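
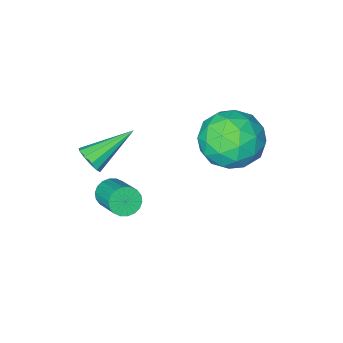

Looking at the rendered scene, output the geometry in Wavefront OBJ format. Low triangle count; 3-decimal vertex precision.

v -1.147 2.016 1.403
v -0.309 2.783 0.962
v 0.109 1.457 2.818
v 0.947 2.224 2.377
v -0.056 2.661 2.915
v -0.833 3.007 2.04
v 0.633 1.233 1.74
v -0.144 1.579 0.865
v 0.792 2.3 1.17
v 0.366 3.182 1.896
v -0.566 1.058 1.884
v -0.992 1.94 2.61
v -0.838 2.449 1.058
v 0.638 1.791 2.722
v 0.048 2.048 3.038
v 0.541 2.499 2.779
v -1.146 2.58 1.692
v -0.653 3.031 1.433
v -0.505 2.959 2.581
v 0.453 1.209 2.347
v 0.946 1.66 2.088
v -0.741 1.741 1.001
v -0.248 2.192 0.742
v 0.305 1.281 1.199
v 0.302 2.616 0.921
v 1.04 2.287 1.753
v 0.855 1.704 1.379
v 0.398 1.908 0.864
v 0.051 3.134 1.348
v 0.79 2.806 2.18
v 0.2 3.063 2.496
v -0.257 3.266 1.982
v 0.698 2.85 1.471
v -0.99 1.434 1.6
v -0.251 1.106 2.432
v 0.057 0.974 1.798
v -0.4 1.177 1.284
v -1.24 1.953 2.027
v -0.502 1.624 2.859
v -0.598 2.332 2.916
v -1.055 2.536 2.401
v -0.898 1.39 2.309
v 3.171 -0.263 -1.636
v 3.68 -0.146 -1.912
v 3.817 1.12 -1.119
v 3.309 1.003 -0.844
v 3.501 -0.03 -2.066
v 3.639 1.236 -1.273
v 3.258 0.04 -2.135
v 3.395 1.306 -1.342
v 2.997 0.05 -2.105
v 3.135 1.316 -1.313
v 2.771 -0.002 -1.983
v 2.908 1.263 -1.19
v 2.624 -0.106 -1.792
v 2.761 1.16 -0.999
v 2.585 -0.241 -1.57
v 2.723 1.025 -0.777
v 2.663 -0.38 -1.361
v 2.8 0.886 -0.568
v 2.841 -0.496 -1.207
v 2.979 0.77 -0.414
v 3.085 -0.566 -1.138
v 3.222 0.7 -0.345
v 3.345 -0.576 -1.167
v 3.483 0.69 -0.375
v 3.572 -0.523 -1.29
v 3.709 0.742 -0.497
v 3.719 -0.42 -1.481
v 3.856 0.846 -0.688
v 3.757 -0.285 -1.703
v 3.895 0.981 -0.91
v 4.04 -0.091 0.887
v 4.32 0.068 1.369
v 2.42 0.011 1.793
v 4.237 0.365 1.187
v 4.079 0.488 0.89
v 3.906 0.39 0.592
v 3.784 0.108 0.406
v 3.761 -0.249 0.404
v 3.844 -0.546 0.586
v 4.002 -0.67 0.883
v 4.175 -0.572 1.182
v 4.297 -0.29 1.367
f 1 38 17
f 38 12 41
f 17 41 6
f 38 41 17
f 1 17 13
f 17 6 18
f 13 18 2
f 17 18 13
f 1 13 22
f 13 2 23
f 22 23 8
f 13 23 22
f 1 22 34
f 22 8 37
f 34 37 11
f 22 37 34
f 1 34 38
f 34 11 42
f 38 42 12
f 34 42 38
f 2 18 29
f 18 6 32
f 29 32 10
f 18 32 29
f 6 41 19
f 41 12 40
f 19 40 5
f 41 40 19
f 12 42 39
f 42 11 35
f 39 35 3
f 42 35 39
f 11 37 36
f 37 8 24
f 36 24 7
f 37 24 36
f 8 23 28
f 23 2 25
f 28 25 9
f 23 25 28
f 4 30 16
f 30 10 31
f 16 31 5
f 30 31 16
f 4 16 14
f 16 5 15
f 14 15 3
f 16 15 14
f 4 14 21
f 14 3 20
f 21 20 7
f 14 20 21
f 4 21 26
f 21 7 27
f 26 27 9
f 21 27 26
f 4 26 30
f 26 9 33
f 30 33 10
f 26 33 30
f 5 31 19
f 31 10 32
f 19 32 6
f 31 32 19
f 3 15 39
f 15 5 40
f 39 40 12
f 15 40 39
f 7 20 36
f 20 3 35
f 36 35 11
f 20 35 36
f 9 27 28
f 27 7 24
f 28 24 8
f 27 24 28
f 10 33 29
f 33 9 25
f 29 25 2
f 33 25 29
f 44 43 47
f 44 47 45
f 45 47 48
f 45 48 46
f 47 43 49
f 47 49 48
f 48 49 50
f 48 50 46
f 49 43 51
f 49 51 50
f 50 51 52
f 50 52 46
f 51 43 53
f 51 53 52
f 52 53 54
f 52 54 46
f 53 43 55
f 53 55 54
f 54 55 56
f 54 56 46
f 55 43 57
f 55 57 56
f 56 57 58
f 56 58 46
f 57 43 59
f 57 59 58
f 58 59 60
f 58 60 46
f 59 43 61
f 59 61 60
f 60 61 62
f 60 62 46
f 61 43 63
f 61 63 62
f 62 63 64
f 62 64 46
f 63 43 65
f 63 65 64
f 64 65 66
f 64 66 46
f 65 43 67
f 65 67 66
f 66 67 68
f 66 68 46
f 67 43 69
f 67 69 68
f 68 69 70
f 68 70 46
f 69 43 71
f 69 71 70
f 70 71 72
f 70 72 46
f 71 43 44
f 71 44 72
f 72 44 45
f 72 45 46
f 74 73 76
f 74 76 75
f 76 73 77
f 76 77 75
f 77 73 78
f 77 78 75
f 78 73 79
f 78 79 75
f 79 73 80
f 79 80 75
f 80 73 81
f 80 81 75
f 81 73 82
f 81 82 75
f 82 73 83
f 82 83 75
f 83 73 84
f 83 84 75
f 84 73 74
f 84 74 75



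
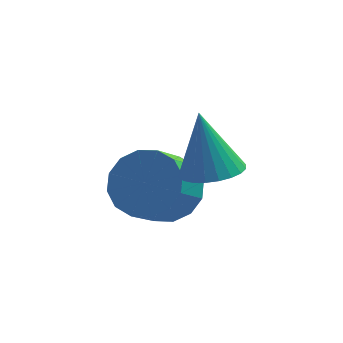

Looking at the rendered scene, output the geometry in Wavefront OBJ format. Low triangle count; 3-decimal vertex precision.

v -3.613 -2.641 0.357
v -2.724 -2.759 0.753
v -3.219 -3.577 1.619
v -4.107 -3.459 1.223
v -2.929 -2.369 1.004
v -3.424 -3.187 1.87
v -3.317 -2.052 1.082
v -3.812 -2.869 1.948
v -3.784 -1.892 0.965
v -4.279 -2.71 1.832
v -4.206 -1.934 0.686
v -4.7 -2.751 1.552
v -4.468 -2.165 0.318
v -4.963 -2.982 1.185
v -4.501 -2.523 -0.039
v -4.996 -3.341 0.827
v -4.296 -2.913 -0.29
v -4.791 -3.731 0.576
v -3.908 -3.231 -0.368
v -4.403 -4.048 0.498
v -3.441 -3.39 -0.252
v -3.936 -4.208 0.615
v -3.02 -3.349 0.028
v -3.514 -4.166 0.894
v -2.757 -3.118 0.395
v -3.252 -3.935 1.262
v -2.527 -3.696 1.88
v -1.877 -4.095 2.124
v -2.853 -3.204 3.56
v -1.757 -3.813 2.065
v -1.754 -3.514 1.977
v -1.868 -3.242 1.875
v -2.083 -3.039 1.774
v -2.365 -2.936 1.689
v -2.672 -2.949 1.633
v -2.957 -3.076 1.615
v -3.176 -3.297 1.637
v -3.296 -3.579 1.696
v -3.3 -3.879 1.784
v -3.185 -4.151 1.886
v -2.97 -4.353 1.987
v -2.688 -4.456 2.072
v -2.381 -4.443 2.128
v -2.097 -4.316 2.146
f 2 1 5
f 2 5 3
f 3 5 6
f 3 6 4
f 5 1 7
f 5 7 6
f 6 7 8
f 6 8 4
f 7 1 9
f 7 9 8
f 8 9 10
f 8 10 4
f 9 1 11
f 9 11 10
f 10 11 12
f 10 12 4
f 11 1 13
f 11 13 12
f 12 13 14
f 12 14 4
f 13 1 15
f 13 15 14
f 14 15 16
f 14 16 4
f 15 1 17
f 15 17 16
f 16 17 18
f 16 18 4
f 17 1 19
f 17 19 18
f 18 19 20
f 18 20 4
f 19 1 21
f 19 21 20
f 20 21 22
f 20 22 4
f 21 1 23
f 21 23 22
f 22 23 24
f 22 24 4
f 23 1 25
f 23 25 24
f 24 25 26
f 24 26 4
f 25 1 2
f 25 2 26
f 26 2 3
f 26 3 4
f 28 27 30
f 28 30 29
f 30 27 31
f 30 31 29
f 31 27 32
f 31 32 29
f 32 27 33
f 32 33 29
f 33 27 34
f 33 34 29
f 34 27 35
f 34 35 29
f 35 27 36
f 35 36 29
f 36 27 37
f 36 37 29
f 37 27 38
f 37 38 29
f 38 27 39
f 38 39 29
f 39 27 40
f 39 40 29
f 40 27 41
f 40 41 29
f 41 27 42
f 41 42 29
f 42 27 43
f 42 43 29
f 43 27 44
f 43 44 29
f 44 27 28
f 44 28 29



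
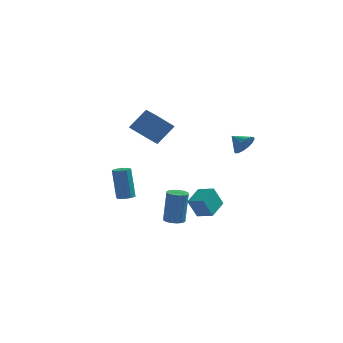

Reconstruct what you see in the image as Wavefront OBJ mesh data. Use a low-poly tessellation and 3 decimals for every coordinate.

v 0.692 -1.718 -2.967
v 1.035 -1.207 -3.043
v 1.191 -1.011 -1.008
v 0.848 -1.522 -0.933
v 0.732 -1.102 -3.03
v 0.888 -0.907 -0.995
v 0.418 -1.162 -3
v 0.575 -0.967 -0.965
v 0.178 -1.371 -2.961
v 0.334 -1.176 -0.927
v 0.075 -1.673 -2.924
v 0.231 -1.478 -0.89
v 0.138 -1.987 -2.899
v 0.294 -1.791 -0.864
v 0.349 -2.229 -2.892
v 0.505 -2.033 -0.857
v 0.652 -2.333 -2.905
v 0.808 -2.138 -0.87
v 0.965 -2.273 -2.935
v 1.122 -2.078 -0.9
v 1.206 -2.064 -2.973
v 1.362 -1.869 -0.939
v 1.309 -1.762 -3.01
v 1.465 -1.567 -0.976
v 1.246 -1.449 -3.036
v 1.402 -1.253 -1.001
v 1.196 2.966 -4.688
v 0.681 2.67 -3.42
v 1.604 4.264 -4.219
v 1.09 3.969 -2.951
v 2.17 2.551 -4.389
v 1.656 2.256 -3.121
v 2.579 3.85 -3.92
v 2.064 3.554 -2.652
v -0.387 -0.883 2.451
v -1.294 -1.627 3.525
v -1.081 -0.005 2.473
v -1.988 -0.748 3.546
v 0.448 -0.252 3.594
v -0.459 -0.995 4.667
v -0.246 0.627 3.615
v -1.153 -0.117 4.689
v 3.908 2.827 1.22
v 4.403 3.382 1.516
v 3.112 3.273 1.72
v 4.267 3.54 1.158
v 4.035 3.506 0.817
v 3.768 3.291 0.584
v 3.539 2.952 0.521
v 3.409 2.579 0.646
v 3.413 2.273 0.925
v 3.549 2.115 1.283
v 3.782 2.148 1.624
v 4.048 2.364 1.857
v 4.277 2.703 1.919
v 4.407 3.076 1.794
v -2.88 2.532 -3.267
v -2.494 2.133 -3.137
v -2.815 2.489 -1.102
v -3.2 2.888 -1.233
v -2.317 2.53 -3.178
v -2.637 2.885 -1.144
v -2.469 2.928 -3.272
v -2.79 3.283 -1.237
v -2.862 3.094 -3.363
v -3.183 3.449 -1.328
v -3.265 2.931 -3.398
v -3.586 3.287 -1.363
v -3.443 2.535 -3.356
v -3.763 2.89 -1.322
v -3.29 2.137 -3.263
v -3.611 2.492 -1.228
v -2.897 1.971 -3.172
v -3.218 2.326 -1.137
f 2 1 5
f 2 5 3
f 3 5 6
f 3 6 4
f 5 1 7
f 5 7 6
f 6 7 8
f 6 8 4
f 7 1 9
f 7 9 8
f 8 9 10
f 8 10 4
f 9 1 11
f 9 11 10
f 10 11 12
f 10 12 4
f 11 1 13
f 11 13 12
f 12 13 14
f 12 14 4
f 13 1 15
f 13 15 14
f 14 15 16
f 14 16 4
f 15 1 17
f 15 17 16
f 16 17 18
f 16 18 4
f 17 1 19
f 17 19 18
f 18 19 20
f 18 20 4
f 19 1 21
f 19 21 20
f 20 21 22
f 20 22 4
f 21 1 23
f 21 23 22
f 22 23 24
f 22 24 4
f 23 1 25
f 23 25 24
f 24 25 26
f 24 26 4
f 25 1 2
f 25 2 26
f 26 2 3
f 26 3 4
f 28 30 27
f 31 28 27
f 27 30 29
f 29 31 27
f 28 34 30
f 32 28 31
f 32 34 28
f 30 34 29
f 33 31 29
f 29 34 33
f 33 32 31
f 34 32 33
f 36 38 35
f 39 36 35
f 35 38 37
f 37 39 35
f 36 42 38
f 40 36 39
f 40 42 36
f 38 42 37
f 41 39 37
f 37 42 41
f 41 40 39
f 42 40 41
f 44 43 46
f 44 46 45
f 46 43 47
f 46 47 45
f 47 43 48
f 47 48 45
f 48 43 49
f 48 49 45
f 49 43 50
f 49 50 45
f 50 43 51
f 50 51 45
f 51 43 52
f 51 52 45
f 52 43 53
f 52 53 45
f 53 43 54
f 53 54 45
f 54 43 55
f 54 55 45
f 55 43 56
f 55 56 45
f 56 43 44
f 56 44 45
f 58 57 61
f 58 61 59
f 59 61 62
f 59 62 60
f 61 57 63
f 61 63 62
f 62 63 64
f 62 64 60
f 63 57 65
f 63 65 64
f 64 65 66
f 64 66 60
f 65 57 67
f 65 67 66
f 66 67 68
f 66 68 60
f 67 57 69
f 67 69 68
f 68 69 70
f 68 70 60
f 69 57 71
f 69 71 70
f 70 71 72
f 70 72 60
f 71 57 73
f 71 73 72
f 72 73 74
f 72 74 60
f 73 57 58
f 73 58 74
f 74 58 59
f 74 59 60



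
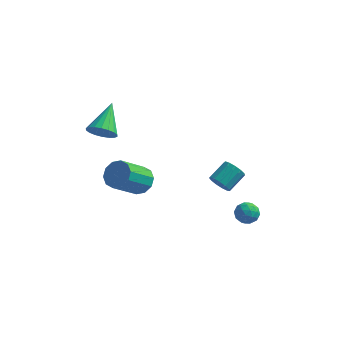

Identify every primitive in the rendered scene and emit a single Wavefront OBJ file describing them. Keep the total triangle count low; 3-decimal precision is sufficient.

v -3.796 -4.348 3.457
v -2.967 -4.356 3.491
v -3.824 -2.692 4.503
v -3.035 -4.163 3.183
v -3.253 -4.007 2.93
v -3.58 -3.918 2.781
v -3.949 -3.915 2.766
v -4.287 -3.997 2.887
v -4.529 -4.149 3.122
v -4.625 -4.341 3.423
v -4.557 -4.534 3.73
v -4.339 -4.69 3.984
v -4.012 -4.779 4.133
v -3.643 -4.782 4.148
v -3.305 -4.7 4.026
v -3.063 -4.548 3.792
v -2.226 -3.133 -0.883
v -1.475 -3.162 -0.464
v -2.264 -4.435 0.862
v -3.014 -4.407 0.443
v -1.764 -2.767 -0.256
v -2.553 -4.04 1.069
v -2.229 -2.512 -0.288
v -3.018 -3.785 1.037
v -2.693 -2.494 -0.547
v -3.482 -3.768 0.778
v -2.978 -2.721 -0.934
v -3.767 -3.994 0.391
v -2.976 -3.105 -1.302
v -3.765 -4.378 0.024
v -2.687 -3.5 -1.509
v -3.476 -4.773 -0.184
v -2.222 -3.755 -1.477
v -3.011 -5.028 -0.152
v -1.758 -3.772 -1.218
v -2.547 -5.046 0.107
v -1.473 -3.546 -0.831
v -2.262 -4.819 0.494
v 2.585 -1.895 -2.858
v 3.113 -1.589 -3.21
v 3.287 -2.731 -2.53
v 3.815 -2.425 -2.882
v 3.555 -2.12 -2.303
v 3.121 -1.604 -2.505
v 3.279 -2.716 -3.235
v 2.845 -2.2 -3.437
v 3.542 -2.097 -3.443
v 3.712 -1.728 -2.867
v 2.688 -2.592 -2.873
v 2.858 -2.223 -2.297
v 2.787 -1.669 -3.062
v 3.613 -2.651 -2.678
v 3.46 -2.472 -2.337
v 3.77 -2.292 -2.544
v 2.792 -1.677 -2.649
v 3.102 -1.497 -2.855
v 3.362 -1.81 -2.322
v 3.298 -2.823 -2.885
v 3.608 -2.643 -3.091
v 2.63 -2.028 -3.196
v 2.94 -1.848 -3.403
v 3.038 -2.51 -3.418
v 3.35 -1.787 -3.406
v 3.763 -2.279 -3.214
v 3.448 -2.45 -3.421
v 3.193 -2.146 -3.54
v 3.45 -1.571 -3.068
v 3.863 -2.062 -2.875
v 3.71 -1.883 -2.535
v 3.454 -1.579 -2.654
v 3.702 -1.869 -3.205
v 2.537 -2.258 -2.865
v 2.95 -2.749 -2.672
v 2.946 -2.741 -3.086
v 2.69 -2.437 -3.205
v 2.637 -2.041 -2.526
v 3.05 -2.533 -2.334
v 3.207 -2.174 -2.2
v 2.952 -1.87 -2.319
v 2.698 -2.451 -2.535
v 1.698 -2.117 -0.964
v 2.272 -2.203 -1.3
v 2.776 -1.208 -0.691
v 2.202 -1.123 -0.356
v 2.061 -1.968 -1.508
v 2.565 -0.974 -0.899
v 1.735 -1.781 -1.543
v 2.239 -0.787 -0.934
v 1.397 -1.701 -1.395
v 1.901 -0.707 -0.786
v 1.155 -1.753 -1.11
v 1.659 -0.759 -0.501
v 1.085 -1.92 -0.779
v 1.589 -0.926 -0.17
v 1.21 -2.15 -0.507
v 1.714 -1.156 0.102
v 1.49 -2.369 -0.38
v 1.994 -1.375 0.229
v 1.836 -2.509 -0.439
v 2.339 -1.515 0.17
v 2.138 -2.524 -0.664
v 2.642 -1.53 -0.055
v 2.3 -2.41 -0.985
v 2.804 -1.416 -0.376
f 2 1 4
f 2 4 3
f 4 1 5
f 4 5 3
f 5 1 6
f 5 6 3
f 6 1 7
f 6 7 3
f 7 1 8
f 7 8 3
f 8 1 9
f 8 9 3
f 9 1 10
f 9 10 3
f 10 1 11
f 10 11 3
f 11 1 12
f 11 12 3
f 12 1 13
f 12 13 3
f 13 1 14
f 13 14 3
f 14 1 15
f 14 15 3
f 15 1 16
f 15 16 3
f 16 1 2
f 16 2 3
f 18 17 21
f 18 21 19
f 19 21 22
f 19 22 20
f 21 17 23
f 21 23 22
f 22 23 24
f 22 24 20
f 23 17 25
f 23 25 24
f 24 25 26
f 24 26 20
f 25 17 27
f 25 27 26
f 26 27 28
f 26 28 20
f 27 17 29
f 27 29 28
f 28 29 30
f 28 30 20
f 29 17 31
f 29 31 30
f 30 31 32
f 30 32 20
f 31 17 33
f 31 33 32
f 32 33 34
f 32 34 20
f 33 17 35
f 33 35 34
f 34 35 36
f 34 36 20
f 35 17 37
f 35 37 36
f 36 37 38
f 36 38 20
f 37 17 18
f 37 18 38
f 38 18 19
f 38 19 20
f 39 76 55
f 76 50 79
f 55 79 44
f 76 79 55
f 39 55 51
f 55 44 56
f 51 56 40
f 55 56 51
f 39 51 60
f 51 40 61
f 60 61 46
f 51 61 60
f 39 60 72
f 60 46 75
f 72 75 49
f 60 75 72
f 39 72 76
f 72 49 80
f 76 80 50
f 72 80 76
f 40 56 67
f 56 44 70
f 67 70 48
f 56 70 67
f 44 79 57
f 79 50 78
f 57 78 43
f 79 78 57
f 50 80 77
f 80 49 73
f 77 73 41
f 80 73 77
f 49 75 74
f 75 46 62
f 74 62 45
f 75 62 74
f 46 61 66
f 61 40 63
f 66 63 47
f 61 63 66
f 42 68 54
f 68 48 69
f 54 69 43
f 68 69 54
f 42 54 52
f 54 43 53
f 52 53 41
f 54 53 52
f 42 52 59
f 52 41 58
f 59 58 45
f 52 58 59
f 42 59 64
f 59 45 65
f 64 65 47
f 59 65 64
f 42 64 68
f 64 47 71
f 68 71 48
f 64 71 68
f 43 69 57
f 69 48 70
f 57 70 44
f 69 70 57
f 41 53 77
f 53 43 78
f 77 78 50
f 53 78 77
f 45 58 74
f 58 41 73
f 74 73 49
f 58 73 74
f 47 65 66
f 65 45 62
f 66 62 46
f 65 62 66
f 48 71 67
f 71 47 63
f 67 63 40
f 71 63 67
f 82 81 85
f 82 85 83
f 83 85 86
f 83 86 84
f 85 81 87
f 85 87 86
f 86 87 88
f 86 88 84
f 87 81 89
f 87 89 88
f 88 89 90
f 88 90 84
f 89 81 91
f 89 91 90
f 90 91 92
f 90 92 84
f 91 81 93
f 91 93 92
f 92 93 94
f 92 94 84
f 93 81 95
f 93 95 94
f 94 95 96
f 94 96 84
f 95 81 97
f 95 97 96
f 96 97 98
f 96 98 84
f 97 81 99
f 97 99 98
f 98 99 100
f 98 100 84
f 99 81 101
f 99 101 100
f 100 101 102
f 100 102 84
f 101 81 103
f 101 103 102
f 102 103 104
f 102 104 84
f 103 81 82
f 103 82 104
f 104 82 83
f 104 83 84



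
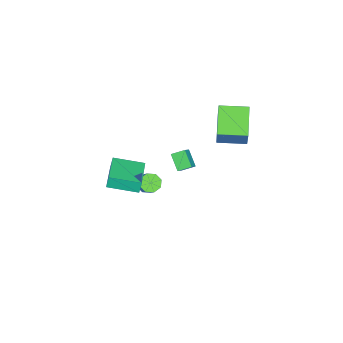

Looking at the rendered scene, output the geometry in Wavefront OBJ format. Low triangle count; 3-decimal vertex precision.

v -0.424 -2.226 -4.473
v -0.064 -1.876 -4.933
v 1.063 -1.264 -3.586
v 0.704 -1.614 -3.127
v -0.456 -1.598 -4.732
v 0.672 -0.986 -3.385
v -0.828 -1.688 -4.38
v 0.299 -1.075 -3.033
v -0.964 -2.093 -4.082
v 0.164 -1.48 -2.735
v -0.783 -2.576 -4.014
v 0.344 -1.964 -2.667
v -0.392 -2.854 -4.215
v 0.736 -2.242 -2.868
v -0.019 -2.765 -4.567
v 1.108 -2.152 -3.22
v 0.116 -2.36 -4.865
v 1.244 -1.747 -3.518
v 1.084 -2.91 -2.925
v 1.528 -2.919 -2.618
v 0.696 -3.95 -2.395
v 1.396 -2.808 -2.497
v 1.216 -2.712 -2.441
v 1.017 -2.647 -2.459
v 0.828 -2.622 -2.548
v 0.677 -2.64 -2.694
v 0.589 -2.7 -2.876
v 0.576 -2.792 -3.065
v 0.64 -2.902 -3.233
v 0.772 -3.013 -3.354
v 0.951 -3.108 -3.41
v 1.151 -3.173 -3.392
v 1.34 -3.199 -3.303
v 1.49 -3.18 -3.157
v 1.579 -3.12 -2.975
v 1.592 -3.028 -2.786
v -0.159 -0.388 -0.689
v -0.473 0.358 -0.344
v 0.515 0.252 -1.463
v 0.201 0.998 -1.119
v 0.599 -0.378 -0.021
v 0.285 0.368 0.323
v 1.273 0.262 -0.796
v 0.959 1.008 -0.451
v -4.382 0.874 -0.282
v -3.519 1.182 1.405
v -4.897 2.619 -0.337
v -4.035 2.926 1.351
v -2.585 1.374 -1.291
v -1.723 1.681 0.397
v -3.101 3.118 -1.345
v -2.238 3.426 0.342
v 2.855 -3.277 -0.079
v 2.713 -3.16 0.73
v 2.426 -1.467 -0.416
v 2.284 -1.35 0.393
v 4.936 -2.73 0.207
v 4.794 -2.613 1.016
v 4.507 -0.92 -0.13
v 4.365 -0.803 0.679
f 2 1 5
f 2 5 3
f 3 5 6
f 3 6 4
f 5 1 7
f 5 7 6
f 6 7 8
f 6 8 4
f 7 1 9
f 7 9 8
f 8 9 10
f 8 10 4
f 9 1 11
f 9 11 10
f 10 11 12
f 10 12 4
f 11 1 13
f 11 13 12
f 12 13 14
f 12 14 4
f 13 1 15
f 13 15 14
f 14 15 16
f 14 16 4
f 15 1 17
f 15 17 16
f 16 17 18
f 16 18 4
f 17 1 2
f 17 2 18
f 18 2 3
f 18 3 4
f 20 19 22
f 20 22 21
f 22 19 23
f 22 23 21
f 23 19 24
f 23 24 21
f 24 19 25
f 24 25 21
f 25 19 26
f 25 26 21
f 26 19 27
f 26 27 21
f 27 19 28
f 27 28 21
f 28 19 29
f 28 29 21
f 29 19 30
f 29 30 21
f 30 19 31
f 30 31 21
f 31 19 32
f 31 32 21
f 32 19 33
f 32 33 21
f 33 19 34
f 33 34 21
f 34 19 35
f 34 35 21
f 35 19 36
f 35 36 21
f 36 19 20
f 36 20 21
f 38 40 37
f 41 38 37
f 37 40 39
f 39 41 37
f 38 44 40
f 42 38 41
f 42 44 38
f 40 44 39
f 43 41 39
f 39 44 43
f 43 42 41
f 44 42 43
f 46 48 45
f 49 46 45
f 45 48 47
f 47 49 45
f 46 52 48
f 50 46 49
f 50 52 46
f 48 52 47
f 51 49 47
f 47 52 51
f 51 50 49
f 52 50 51
f 54 56 53
f 57 54 53
f 53 56 55
f 55 57 53
f 54 60 56
f 58 54 57
f 58 60 54
f 56 60 55
f 59 57 55
f 55 60 59
f 59 58 57
f 60 58 59



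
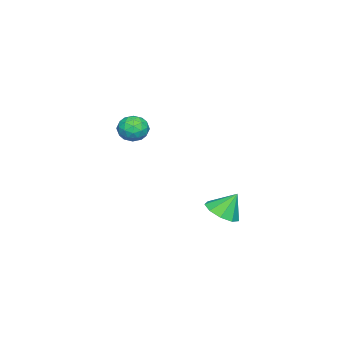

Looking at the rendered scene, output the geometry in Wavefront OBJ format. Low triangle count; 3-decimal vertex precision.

v -3.454 -2.907 2.59
v -2.853 -3.286 2.443
v -4.107 -3.854 2.357
v -3.506 -4.233 2.21
v -3.647 -4.025 2.891
v -3.243 -3.44 3.035
v -3.717 -3.7 1.765
v -3.313 -3.115 1.909
v -3.015 -3.776 1.933
v -2.972 -3.977 2.629
v -3.988 -3.163 2.171
v -3.945 -3.364 2.867
v -3.096 -3.013 2.537
v -3.864 -4.127 2.263
v -3.947 -4.005 2.663
v -3.593 -4.227 2.577
v -3.325 -3.104 2.885
v -2.972 -3.327 2.798
v -3.439 -3.761 3.062
v -3.988 -3.813 2.002
v -3.635 -4.036 1.915
v -3.367 -2.913 2.223
v -3.013 -3.135 2.137
v -3.521 -3.379 1.738
v -2.838 -3.524 2.151
v -3.222 -4.081 2.014
v -3.346 -3.767 1.752
v -3.109 -3.423 1.837
v -2.813 -3.642 2.56
v -3.197 -4.199 2.423
v -3.279 -4.077 2.823
v -3.042 -3.733 2.908
v -2.908 -3.93 2.26
v -3.763 -2.941 2.377
v -4.147 -3.498 2.24
v -3.918 -3.407 1.892
v -3.681 -3.063 1.977
v -3.738 -3.059 2.786
v -4.122 -3.616 2.649
v -3.851 -3.717 2.963
v -3.614 -3.373 3.048
v -4.052 -3.21 2.54
v 0.028 1.787 0.269
v 0.788 2.021 0.36
v -0.248 2.313 1.231
v 0.509 2.396 0.074
v 0.005 2.486 -0.119
v -0.488 2.249 -0.131
v -0.739 1.796 0.044
v -0.632 1.338 0.325
v -0.216 1.091 0.58
v 0.315 1.17 0.69
v 0.711 1.537 0.602
f 1 38 17
f 38 12 41
f 17 41 6
f 38 41 17
f 1 17 13
f 17 6 18
f 13 18 2
f 17 18 13
f 1 13 22
f 13 2 23
f 22 23 8
f 13 23 22
f 1 22 34
f 22 8 37
f 34 37 11
f 22 37 34
f 1 34 38
f 34 11 42
f 38 42 12
f 34 42 38
f 2 18 29
f 18 6 32
f 29 32 10
f 18 32 29
f 6 41 19
f 41 12 40
f 19 40 5
f 41 40 19
f 12 42 39
f 42 11 35
f 39 35 3
f 42 35 39
f 11 37 36
f 37 8 24
f 36 24 7
f 37 24 36
f 8 23 28
f 23 2 25
f 28 25 9
f 23 25 28
f 4 30 16
f 30 10 31
f 16 31 5
f 30 31 16
f 4 16 14
f 16 5 15
f 14 15 3
f 16 15 14
f 4 14 21
f 14 3 20
f 21 20 7
f 14 20 21
f 4 21 26
f 21 7 27
f 26 27 9
f 21 27 26
f 4 26 30
f 26 9 33
f 30 33 10
f 26 33 30
f 5 31 19
f 31 10 32
f 19 32 6
f 31 32 19
f 3 15 39
f 15 5 40
f 39 40 12
f 15 40 39
f 7 20 36
f 20 3 35
f 36 35 11
f 20 35 36
f 9 27 28
f 27 7 24
f 28 24 8
f 27 24 28
f 10 33 29
f 33 9 25
f 29 25 2
f 33 25 29
f 44 43 46
f 44 46 45
f 46 43 47
f 46 47 45
f 47 43 48
f 47 48 45
f 48 43 49
f 48 49 45
f 49 43 50
f 49 50 45
f 50 43 51
f 50 51 45
f 51 43 52
f 51 52 45
f 52 43 53
f 52 53 45
f 53 43 44
f 53 44 45



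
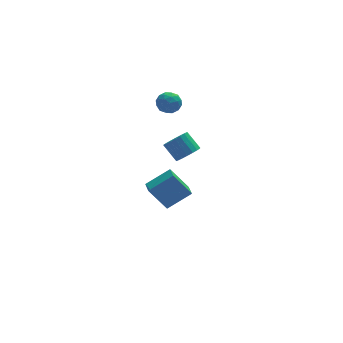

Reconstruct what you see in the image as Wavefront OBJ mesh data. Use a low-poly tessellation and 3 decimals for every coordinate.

v 0.459 1.851 3.499
v 1.036 1.94 3.085
v 0.064 1.04 2.775
v 0.641 1.129 2.361
v 0.708 0.833 3.009
v 0.952 1.335 3.456
v 0.148 1.645 2.404
v 0.392 2.147 2.851
v 0.843 1.813 2.408
v 1.189 1.311 2.782
v -0.089 1.669 3.078
v 0.257 1.167 3.452
v 0.782 1.967 3.356
v 0.318 1.013 2.504
v 0.357 0.839 2.885
v 0.696 0.892 2.642
v 0.733 1.611 3.574
v 1.071 1.663 3.331
v 0.879 1.013 3.286
v 0.029 1.317 2.529
v 0.367 1.369 2.286
v 0.404 2.088 3.218
v 0.743 2.141 2.975
v 0.221 1.967 2.574
v 1.008 1.944 2.715
v 0.776 1.468 2.289
v 0.486 1.771 2.314
v 0.63 2.066 2.577
v 1.211 1.649 2.934
v 0.979 1.172 2.509
v 1.018 0.999 2.889
v 1.162 1.293 3.152
v 1.098 1.575 2.537
v 0.121 1.808 3.351
v -0.111 1.331 2.926
v -0.062 1.687 2.708
v 0.082 1.981 2.971
v 0.324 1.512 3.571
v 0.092 1.036 3.145
v 0.47 0.914 3.283
v 0.614 1.209 3.546
v 0.002 1.405 3.323
v 0.065 -0.062 -4.126
v -0.855 0.231 -2.764
v 0.123 0.843 -4.281
v -0.797 1.136 -2.919
v 1.397 0.004 -3.241
v 0.477 0.297 -1.879
v 1.455 0.909 -3.396
v 0.535 1.202 -2.034
v 0.171 -3.983 2.854
v 0.602 -3.456 2.687
v 0.12 -2.811 3.48
v -0.311 -3.337 3.646
v 0.358 -3.408 2.5
v -0.124 -2.763 3.292
v 0.077 -3.474 2.382
v -0.405 -2.829 3.175
v -0.186 -3.64 2.358
v -0.668 -2.995 3.151
v -0.377 -3.874 2.432
v -0.859 -3.229 3.225
v -0.46 -4.13 2.59
v -0.942 -3.485 3.382
v -0.418 -4.356 2.8
v -0.9 -3.711 3.592
v -0.26 -4.509 3.02
v -0.742 -3.864 3.813
v -0.016 -4.557 3.208
v -0.498 -3.912 4
v 0.265 -4.491 3.325
v -0.217 -3.846 4.118
v 0.528 -4.325 3.349
v 0.046 -3.68 4.142
v 0.719 -4.091 3.275
v 0.237 -3.446 4.068
v 0.802 -3.835 3.118
v 0.32 -3.19 3.91
v 0.76 -3.609 2.908
v 0.278 -2.964 3.7
f 1 38 17
f 38 12 41
f 17 41 6
f 38 41 17
f 1 17 13
f 17 6 18
f 13 18 2
f 17 18 13
f 1 13 22
f 13 2 23
f 22 23 8
f 13 23 22
f 1 22 34
f 22 8 37
f 34 37 11
f 22 37 34
f 1 34 38
f 34 11 42
f 38 42 12
f 34 42 38
f 2 18 29
f 18 6 32
f 29 32 10
f 18 32 29
f 6 41 19
f 41 12 40
f 19 40 5
f 41 40 19
f 12 42 39
f 42 11 35
f 39 35 3
f 42 35 39
f 11 37 36
f 37 8 24
f 36 24 7
f 37 24 36
f 8 23 28
f 23 2 25
f 28 25 9
f 23 25 28
f 4 30 16
f 30 10 31
f 16 31 5
f 30 31 16
f 4 16 14
f 16 5 15
f 14 15 3
f 16 15 14
f 4 14 21
f 14 3 20
f 21 20 7
f 14 20 21
f 4 21 26
f 21 7 27
f 26 27 9
f 21 27 26
f 4 26 30
f 26 9 33
f 30 33 10
f 26 33 30
f 5 31 19
f 31 10 32
f 19 32 6
f 31 32 19
f 3 15 39
f 15 5 40
f 39 40 12
f 15 40 39
f 7 20 36
f 20 3 35
f 36 35 11
f 20 35 36
f 9 27 28
f 27 7 24
f 28 24 8
f 27 24 28
f 10 33 29
f 33 9 25
f 29 25 2
f 33 25 29
f 44 46 43
f 47 44 43
f 43 46 45
f 45 47 43
f 44 50 46
f 48 44 47
f 48 50 44
f 46 50 45
f 49 47 45
f 45 50 49
f 49 48 47
f 50 48 49
f 52 51 55
f 52 55 53
f 53 55 56
f 53 56 54
f 55 51 57
f 55 57 56
f 56 57 58
f 56 58 54
f 57 51 59
f 57 59 58
f 58 59 60
f 58 60 54
f 59 51 61
f 59 61 60
f 60 61 62
f 60 62 54
f 61 51 63
f 61 63 62
f 62 63 64
f 62 64 54
f 63 51 65
f 63 65 64
f 64 65 66
f 64 66 54
f 65 51 67
f 65 67 66
f 66 67 68
f 66 68 54
f 67 51 69
f 67 69 68
f 68 69 70
f 68 70 54
f 69 51 71
f 69 71 70
f 70 71 72
f 70 72 54
f 71 51 73
f 71 73 72
f 72 73 74
f 72 74 54
f 73 51 75
f 73 75 74
f 74 75 76
f 74 76 54
f 75 51 77
f 75 77 76
f 76 77 78
f 76 78 54
f 77 51 79
f 77 79 78
f 78 79 80
f 78 80 54
f 79 51 52
f 79 52 80
f 80 52 53
f 80 53 54



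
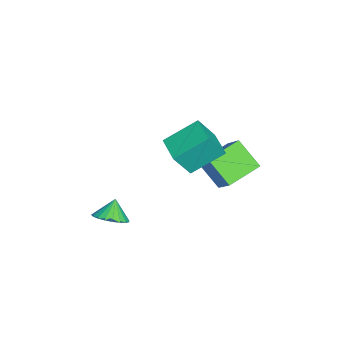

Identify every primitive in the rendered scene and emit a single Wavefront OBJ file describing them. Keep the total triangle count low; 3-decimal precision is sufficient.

v 0.113 -1.148 3.561
v -0.558 0.519 4.667
v -0.343 -0.34 2.066
v -1.014 1.327 3.172
v 1.554 -0.507 3.468
v 0.883 1.16 4.574
v 1.098 0.301 1.973
v 0.427 1.968 3.079
v 0.39 -3.797 -2.705
v 1.098 -3.209 -2.342
v -0.27 -3.603 -1.735
v 0.866 -2.943 -2.553
v 0.552 -2.824 -2.791
v 0.209 -2.874 -3.014
v -0.102 -3.084 -3.183
v -0.328 -3.416 -3.27
v -0.43 -3.815 -3.259
v -0.39 -4.211 -3.153
v -0.216 -4.535 -2.969
v 0.064 -4.732 -2.74
v 0.4 -4.767 -2.504
v 0.734 -4.634 -2.304
v 1.009 -4.357 -2.172
v 1.176 -3.983 -2.133
v 1.208 -3.577 -2.193
v -0.936 1.56 -1.004
v -1.772 0.419 0.22
v -2.211 3.01 -0.524
v -3.047 1.87 0.699
v 0.287 2.17 0.401
v -0.549 1.03 1.624
v -0.988 3.621 0.88
v -1.824 2.48 2.104
f 2 4 1
f 5 2 1
f 1 4 3
f 3 5 1
f 2 8 4
f 6 2 5
f 6 8 2
f 4 8 3
f 7 5 3
f 3 8 7
f 7 6 5
f 8 6 7
f 10 9 12
f 10 12 11
f 12 9 13
f 12 13 11
f 13 9 14
f 13 14 11
f 14 9 15
f 14 15 11
f 15 9 16
f 15 16 11
f 16 9 17
f 16 17 11
f 17 9 18
f 17 18 11
f 18 9 19
f 18 19 11
f 19 9 20
f 19 20 11
f 20 9 21
f 20 21 11
f 21 9 22
f 21 22 11
f 22 9 23
f 22 23 11
f 23 9 24
f 23 24 11
f 24 9 25
f 24 25 11
f 25 9 10
f 25 10 11
f 27 29 26
f 30 27 26
f 26 29 28
f 28 30 26
f 27 33 29
f 31 27 30
f 31 33 27
f 29 33 28
f 32 30 28
f 28 33 32
f 32 31 30
f 33 31 32



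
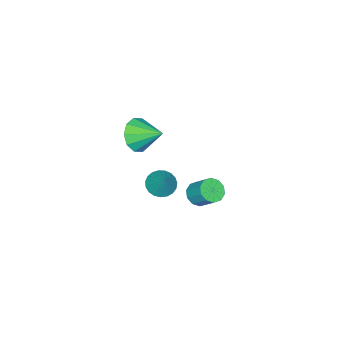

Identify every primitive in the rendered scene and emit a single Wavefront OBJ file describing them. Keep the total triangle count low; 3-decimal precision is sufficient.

v 0.352 1.762 0.825
v 0.753 2.131 0.401
v 0.868 3.006 1.271
v 0.468 2.638 1.695
v 0.348 2.249 0.336
v 0.464 3.124 1.206
v -0.055 2.181 0.458
v 0.061 3.057 1.328
v -0.302 1.953 0.72
v -0.187 2.829 1.59
v -0.3 1.652 1.022
v -0.184 2.528 1.892
v -0.048 1.394 1.249
v 0.067 2.269 2.119
v 0.356 1.276 1.314
v 0.472 2.151 2.184
v 0.759 1.343 1.192
v 0.875 2.219 2.062
v 1.007 1.571 0.93
v 1.122 2.447 1.8
v 1.004 1.872 0.628
v 1.12 2.748 1.498
v -3.279 -4.544 -0.683
v -2.923 -5.002 0.204
v -3.401 -3.076 0.123
v -2.406 -4.776 -0.129
v -2.222 -4.462 -0.674
v -2.443 -4.18 -1.222
v -2.982 -4.036 -1.565
v -3.636 -4.087 -1.57
v -4.153 -4.313 -1.237
v -4.336 -4.627 -0.692
v -4.116 -4.909 -0.144
v -3.576 -5.053 0.199
v -1.569 -1.844 -1.885
v -1.032 -1.482 -2.354
v -0.971 -1.136 -0.655
v -1.283 -1.265 -2.357
v -1.585 -1.147 -2.278
v -1.883 -1.151 -2.131
v -2.127 -1.274 -1.942
v -2.275 -1.496 -1.743
v -2.3 -1.778 -1.568
v -2.199 -2.071 -1.448
v -1.989 -2.325 -1.404
v -1.707 -2.496 -1.443
v -1.4 -2.554 -1.558
v -1.123 -2.49 -1.73
v -0.923 -2.313 -1.929
v -0.834 -2.056 -2.12
v -0.873 -1.762 -2.271
f 2 1 5
f 2 5 3
f 3 5 6
f 3 6 4
f 5 1 7
f 5 7 6
f 6 7 8
f 6 8 4
f 7 1 9
f 7 9 8
f 8 9 10
f 8 10 4
f 9 1 11
f 9 11 10
f 10 11 12
f 10 12 4
f 11 1 13
f 11 13 12
f 12 13 14
f 12 14 4
f 13 1 15
f 13 15 14
f 14 15 16
f 14 16 4
f 15 1 17
f 15 17 16
f 16 17 18
f 16 18 4
f 17 1 19
f 17 19 18
f 18 19 20
f 18 20 4
f 19 1 21
f 19 21 20
f 20 21 22
f 20 22 4
f 21 1 2
f 21 2 22
f 22 2 3
f 22 3 4
f 24 23 26
f 24 26 25
f 26 23 27
f 26 27 25
f 27 23 28
f 27 28 25
f 28 23 29
f 28 29 25
f 29 23 30
f 29 30 25
f 30 23 31
f 30 31 25
f 31 23 32
f 31 32 25
f 32 23 33
f 32 33 25
f 33 23 34
f 33 34 25
f 34 23 24
f 34 24 25
f 36 35 38
f 36 38 37
f 38 35 39
f 38 39 37
f 39 35 40
f 39 40 37
f 40 35 41
f 40 41 37
f 41 35 42
f 41 42 37
f 42 35 43
f 42 43 37
f 43 35 44
f 43 44 37
f 44 35 45
f 44 45 37
f 45 35 46
f 45 46 37
f 46 35 47
f 46 47 37
f 47 35 48
f 47 48 37
f 48 35 49
f 48 49 37
f 49 35 50
f 49 50 37
f 50 35 51
f 50 51 37
f 51 35 36
f 51 36 37



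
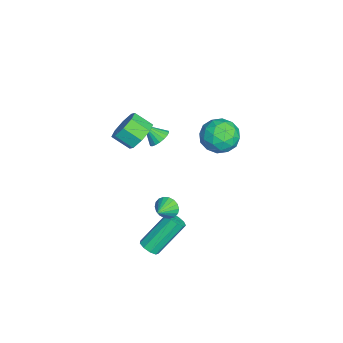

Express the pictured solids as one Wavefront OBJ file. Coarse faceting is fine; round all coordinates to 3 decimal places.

v 0.956 -0.495 2.529
v 1.258 -0.062 3.258
v 0.986 -0.952 3.9
v 0.684 -1.385 3.171
v 0.59 0.056 3.139
v 0.318 -0.833 3.78
v 0.137 -0.148 2.662
v -0.136 -1.038 3.304
v 0.163 -0.556 2.108
v -0.109 -1.445 2.749
v 0.654 -0.928 1.8
v 0.382 -1.818 2.442
v 1.322 -1.047 1.92
v 1.05 -1.936 2.561
v 1.776 -0.842 2.396
v 1.503 -1.732 3.038
v 1.749 -0.435 2.951
v 1.477 -1.324 3.592
v -2.315 0.223 -0.534
v -1.856 0.48 -0.152
v -2.565 -0.563 0.294
v -2.092 0.631 -0.08
v -2.373 0.702 -0.098
v -2.641 0.677 -0.202
v -2.845 0.563 -0.373
v -2.944 0.381 -0.575
v -2.919 0.168 -0.769
v -2.773 -0.034 -0.917
v -2.537 -0.185 -0.989
v -2.257 -0.255 -0.971
v -1.989 -0.23 -0.867
v -1.785 -0.116 -0.696
v -1.686 0.066 -0.494
v -1.711 0.279 -0.3
v 3.395 -0.052 -3.945
v 3.941 0.017 -3.761
v 3.23 1.321 -2.15
v 2.685 1.252 -2.335
v 3.851 0.298 -4.027
v 3.141 1.601 -2.416
v 3.548 0.414 -4.255
v 2.838 1.718 -2.644
v 3.174 0.313 -4.338
v 2.463 1.616 -2.728
v 2.903 0.041 -4.237
v 2.193 1.344 -2.627
v 2.862 -0.274 -4
v 2.152 1.029 -2.39
v 3.071 -0.485 -3.737
v 2.361 0.818 -2.127
v 3.432 -0.494 -3.571
v 2.721 0.81 -1.961
v 3.775 -0.295 -3.581
v 3.065 1.008 -1.97
v -0.578 4.261 1.186
v 0.166 3.943 1.905
v -1.086 2.597 0.975
v -0.342 2.279 1.694
v -1.201 2.852 2.021
v -0.887 3.88 2.151
v -0.033 2.66 0.729
v 0.281 3.688 0.859
v 0.503 2.953 1.623
v -0.219 3.072 2.422
v -0.701 3.468 0.458
v -1.423 3.587 1.257
v -0.162 4.248 1.564
v -0.758 2.292 1.316
v -1.263 2.629 1.508
v -0.826 2.442 1.931
v -0.781 4.211 1.709
v -0.343 4.024 2.132
v -1.147 3.383 2.2
v -0.577 2.516 0.748
v -0.139 2.329 1.171
v -0.094 4.098 0.949
v 0.343 3.911 1.372
v 0.227 3.157 0.68
v 0.474 3.479 1.821
v 0.176 2.501 1.697
v 0.357 2.725 1.129
v 0.541 3.33 1.206
v 0.049 3.549 2.291
v -0.249 2.571 2.166
v -0.754 2.908 2.358
v -0.569 3.512 2.435
v 0.248 2.967 2.125
v -0.671 3.969 0.714
v -0.969 2.991 0.589
v -0.351 3.028 0.445
v -0.166 3.632 0.522
v -1.096 4.039 1.183
v -1.394 3.061 1.059
v -1.461 3.21 1.674
v -1.277 3.815 1.751
v -1.168 3.573 0.755
v 2.793 0.797 -1.3
v 3.124 0.963 -1.835
v 3.647 0.383 -0.9
v 3.157 1.194 -1.664
v 3.117 1.347 -1.422
v 3.013 1.391 -1.156
v 2.866 1.317 -0.918
v 2.704 1.141 -0.756
v 2.56 0.896 -0.702
v 2.462 0.631 -0.766
v 2.43 0.4 -0.936
v 2.469 0.247 -1.179
v 2.573 0.203 -1.445
v 2.72 0.277 -1.683
v 2.882 0.453 -1.845
v 3.026 0.698 -1.899
f 2 1 5
f 2 5 3
f 3 5 6
f 3 6 4
f 5 1 7
f 5 7 6
f 6 7 8
f 6 8 4
f 7 1 9
f 7 9 8
f 8 9 10
f 8 10 4
f 9 1 11
f 9 11 10
f 10 11 12
f 10 12 4
f 11 1 13
f 11 13 12
f 12 13 14
f 12 14 4
f 13 1 15
f 13 15 14
f 14 15 16
f 14 16 4
f 15 1 17
f 15 17 16
f 16 17 18
f 16 18 4
f 17 1 2
f 17 2 18
f 18 2 3
f 18 3 4
f 20 19 22
f 20 22 21
f 22 19 23
f 22 23 21
f 23 19 24
f 23 24 21
f 24 19 25
f 24 25 21
f 25 19 26
f 25 26 21
f 26 19 27
f 26 27 21
f 27 19 28
f 27 28 21
f 28 19 29
f 28 29 21
f 29 19 30
f 29 30 21
f 30 19 31
f 30 31 21
f 31 19 32
f 31 32 21
f 32 19 33
f 32 33 21
f 33 19 34
f 33 34 21
f 34 19 20
f 34 20 21
f 36 35 39
f 36 39 37
f 37 39 40
f 37 40 38
f 39 35 41
f 39 41 40
f 40 41 42
f 40 42 38
f 41 35 43
f 41 43 42
f 42 43 44
f 42 44 38
f 43 35 45
f 43 45 44
f 44 45 46
f 44 46 38
f 45 35 47
f 45 47 46
f 46 47 48
f 46 48 38
f 47 35 49
f 47 49 48
f 48 49 50
f 48 50 38
f 49 35 51
f 49 51 50
f 50 51 52
f 50 52 38
f 51 35 53
f 51 53 52
f 52 53 54
f 52 54 38
f 53 35 36
f 53 36 54
f 54 36 37
f 54 37 38
f 55 92 71
f 92 66 95
f 71 95 60
f 92 95 71
f 55 71 67
f 71 60 72
f 67 72 56
f 71 72 67
f 55 67 76
f 67 56 77
f 76 77 62
f 67 77 76
f 55 76 88
f 76 62 91
f 88 91 65
f 76 91 88
f 55 88 92
f 88 65 96
f 92 96 66
f 88 96 92
f 56 72 83
f 72 60 86
f 83 86 64
f 72 86 83
f 60 95 73
f 95 66 94
f 73 94 59
f 95 94 73
f 66 96 93
f 96 65 89
f 93 89 57
f 96 89 93
f 65 91 90
f 91 62 78
f 90 78 61
f 91 78 90
f 62 77 82
f 77 56 79
f 82 79 63
f 77 79 82
f 58 84 70
f 84 64 85
f 70 85 59
f 84 85 70
f 58 70 68
f 70 59 69
f 68 69 57
f 70 69 68
f 58 68 75
f 68 57 74
f 75 74 61
f 68 74 75
f 58 75 80
f 75 61 81
f 80 81 63
f 75 81 80
f 58 80 84
f 80 63 87
f 84 87 64
f 80 87 84
f 59 85 73
f 85 64 86
f 73 86 60
f 85 86 73
f 57 69 93
f 69 59 94
f 93 94 66
f 69 94 93
f 61 74 90
f 74 57 89
f 90 89 65
f 74 89 90
f 63 81 82
f 81 61 78
f 82 78 62
f 81 78 82
f 64 87 83
f 87 63 79
f 83 79 56
f 87 79 83
f 98 97 100
f 98 100 99
f 100 97 101
f 100 101 99
f 101 97 102
f 101 102 99
f 102 97 103
f 102 103 99
f 103 97 104
f 103 104 99
f 104 97 105
f 104 105 99
f 105 97 106
f 105 106 99
f 106 97 107
f 106 107 99
f 107 97 108
f 107 108 99
f 108 97 109
f 108 109 99
f 109 97 110
f 109 110 99
f 110 97 111
f 110 111 99
f 111 97 112
f 111 112 99
f 112 97 98
f 112 98 99



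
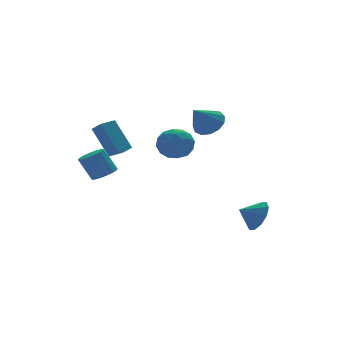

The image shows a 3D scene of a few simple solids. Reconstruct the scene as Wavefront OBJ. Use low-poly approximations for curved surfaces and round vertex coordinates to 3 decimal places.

v -2.128 2.072 0.298
v -2.519 3.208 1.947
v -2.311 2.76 -0.22
v -2.702 3.896 1.429
v -1.198 2.344 0.331
v -1.589 3.48 1.98
v -1.381 3.032 -0.187
v -1.772 4.168 1.462
v -2.73 2.414 -1.279
v -2.077 2.264 -0.966
v -2.596 2.755 0.353
v -3.25 2.906 0.039
v -2.04 2.575 -1.067
v -2.559 3.067 0.251
v -2.14 2.855 -1.211
v -2.659 3.346 0.108
v -2.356 3.047 -1.368
v -2.875 3.538 -0.049
v -2.647 3.114 -1.507
v -3.166 3.605 -0.188
v -2.954 3.042 -1.601
v -3.474 3.533 -0.283
v -3.217 2.846 -1.632
v -3.736 3.337 -0.313
v -3.384 2.565 -1.593
v -3.903 3.056 -0.274
v -3.421 2.253 -1.491
v -3.94 2.745 -0.173
v -3.321 1.974 -1.348
v -3.84 2.465 -0.029
v -3.105 1.782 -1.191
v -3.624 2.273 0.128
v -2.814 1.715 -1.052
v -3.333 2.206 0.267
v -2.506 1.787 -0.957
v -3.026 2.278 0.361
v -2.244 1.983 -0.927
v -2.763 2.474 0.392
v 3.557 -2.204 -3.832
v 4.078 -1.654 -3.164
v 2.603 -1.936 -3.308
v 3.921 -1.282 -3.64
v 3.625 -1.262 -4.189
v 3.303 -1.602 -4.602
v 3.077 -2.172 -4.72
v 3.035 -2.754 -4.499
v 3.192 -3.126 -4.023
v 3.488 -3.146 -3.474
v 3.81 -2.806 -3.062
v 4.036 -2.236 -2.943
v -2.526 -2.849 2.748
v -1.62 -2.671 3.1
v -1.9 -3.769 1.6
v -0.994 -3.591 1.952
v -1.627 -4.142 2.474
v -2.014 -3.573 3.183
v -1.506 -2.867 1.517
v -1.893 -2.298 2.226
v -0.989 -2.682 2.339
v -1.064 -3.47 2.93
v -2.456 -2.97 1.77
v -2.531 -3.758 2.361
v -2.128 -2.679 3.025
v -1.392 -3.761 1.675
v -1.764 -4.085 1.982
v -1.231 -3.98 2.189
v -2.36 -3.21 3.074
v -1.827 -3.105 3.281
v -1.831 -3.97 2.912
v -1.693 -3.335 1.419
v -1.16 -3.23 1.626
v -2.289 -2.46 2.511
v -1.756 -2.355 2.718
v -1.689 -2.47 1.788
v -1.225 -2.581 2.784
v -0.857 -3.122 2.11
v -1.158 -2.696 1.854
v -1.385 -2.362 2.271
v -1.269 -3.044 3.132
v -0.9 -3.585 2.457
v -1.273 -3.909 2.764
v -1.5 -3.575 3.181
v -0.898 -3.051 2.685
v -2.62 -2.855 2.243
v -2.251 -3.396 1.568
v -2.02 -2.865 1.519
v -2.247 -2.531 1.936
v -2.663 -3.318 2.59
v -2.295 -3.859 1.916
v -2.135 -4.078 2.429
v -2.362 -3.744 2.846
v -2.622 -3.389 2.015
v 1.434 -0.899 2.564
v 2.087 -0.874 3.211
v 0.326 -1.241 3.696
v 1.9 -0.392 3.173
v 1.565 -0.071 2.942
v 1.188 -0.013 2.591
v 0.889 -0.237 2.231
v 0.763 -0.67 1.977
v 0.85 -1.177 1.909
v 1.122 -1.595 2.049
v 1.493 -1.793 2.353
v 1.845 -1.706 2.723
v 2.067 -1.364 3.043
f 2 4 1
f 5 2 1
f 1 4 3
f 3 5 1
f 2 8 4
f 6 2 5
f 6 8 2
f 4 8 3
f 7 5 3
f 3 8 7
f 7 6 5
f 8 6 7
f 10 9 13
f 10 13 11
f 11 13 14
f 11 14 12
f 13 9 15
f 13 15 14
f 14 15 16
f 14 16 12
f 15 9 17
f 15 17 16
f 16 17 18
f 16 18 12
f 17 9 19
f 17 19 18
f 18 19 20
f 18 20 12
f 19 9 21
f 19 21 20
f 20 21 22
f 20 22 12
f 21 9 23
f 21 23 22
f 22 23 24
f 22 24 12
f 23 9 25
f 23 25 24
f 24 25 26
f 24 26 12
f 25 9 27
f 25 27 26
f 26 27 28
f 26 28 12
f 27 9 29
f 27 29 28
f 28 29 30
f 28 30 12
f 29 9 31
f 29 31 30
f 30 31 32
f 30 32 12
f 31 9 33
f 31 33 32
f 32 33 34
f 32 34 12
f 33 9 35
f 33 35 34
f 34 35 36
f 34 36 12
f 35 9 37
f 35 37 36
f 36 37 38
f 36 38 12
f 37 9 10
f 37 10 38
f 38 10 11
f 38 11 12
f 40 39 42
f 40 42 41
f 42 39 43
f 42 43 41
f 43 39 44
f 43 44 41
f 44 39 45
f 44 45 41
f 45 39 46
f 45 46 41
f 46 39 47
f 46 47 41
f 47 39 48
f 47 48 41
f 48 39 49
f 48 49 41
f 49 39 50
f 49 50 41
f 50 39 40
f 50 40 41
f 51 88 67
f 88 62 91
f 67 91 56
f 88 91 67
f 51 67 63
f 67 56 68
f 63 68 52
f 67 68 63
f 51 63 72
f 63 52 73
f 72 73 58
f 63 73 72
f 51 72 84
f 72 58 87
f 84 87 61
f 72 87 84
f 51 84 88
f 84 61 92
f 88 92 62
f 84 92 88
f 52 68 79
f 68 56 82
f 79 82 60
f 68 82 79
f 56 91 69
f 91 62 90
f 69 90 55
f 91 90 69
f 62 92 89
f 92 61 85
f 89 85 53
f 92 85 89
f 61 87 86
f 87 58 74
f 86 74 57
f 87 74 86
f 58 73 78
f 73 52 75
f 78 75 59
f 73 75 78
f 54 80 66
f 80 60 81
f 66 81 55
f 80 81 66
f 54 66 64
f 66 55 65
f 64 65 53
f 66 65 64
f 54 64 71
f 64 53 70
f 71 70 57
f 64 70 71
f 54 71 76
f 71 57 77
f 76 77 59
f 71 77 76
f 54 76 80
f 76 59 83
f 80 83 60
f 76 83 80
f 55 81 69
f 81 60 82
f 69 82 56
f 81 82 69
f 53 65 89
f 65 55 90
f 89 90 62
f 65 90 89
f 57 70 86
f 70 53 85
f 86 85 61
f 70 85 86
f 59 77 78
f 77 57 74
f 78 74 58
f 77 74 78
f 60 83 79
f 83 59 75
f 79 75 52
f 83 75 79
f 94 93 96
f 94 96 95
f 96 93 97
f 96 97 95
f 97 93 98
f 97 98 95
f 98 93 99
f 98 99 95
f 99 93 100
f 99 100 95
f 100 93 101
f 100 101 95
f 101 93 102
f 101 102 95
f 102 93 103
f 102 103 95
f 103 93 104
f 103 104 95
f 104 93 105
f 104 105 95
f 105 93 94
f 105 94 95



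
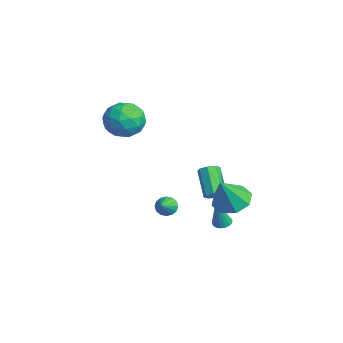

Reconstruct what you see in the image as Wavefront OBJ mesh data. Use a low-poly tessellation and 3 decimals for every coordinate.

v 2.319 1.332 -2.188
v 2.87 0.64 -2.735
v 2.961 0.568 -0.572
v 3.281 1.304 -2.583
v 3.128 1.985 -2.201
v 2.502 2.284 -1.811
v 1.768 2.025 -1.642
v 1.357 1.36 -1.793
v 1.51 0.679 -2.176
v 2.136 0.381 -2.566
v -0.64 -2.522 3.139
v 0.481 -2.689 3.055
v -0.941 -4.051 2.165
v 0.18 -4.218 2.081
v -0.338 -4.334 3.085
v -0.152 -3.389 3.687
v -0.308 -3.351 1.533
v -0.122 -2.406 2.135
v 0.685 -3.202 2.062
v 0.667 -3.809 3.022
v -1.127 -2.931 2.198
v -1.145 -3.538 3.158
v -0.053 -2.471 3.182
v -0.407 -4.269 2.038
v -0.711 -4.337 2.628
v -0.053 -4.435 2.579
v -0.425 -2.882 3.554
v 0.233 -2.981 3.504
v -0.248 -3.947 3.523
v -0.693 -3.759 1.716
v -0.035 -3.858 1.666
v -0.407 -2.305 2.641
v 0.251 -2.403 2.592
v -0.212 -2.793 1.697
v 0.726 -2.871 2.549
v 0.549 -3.769 1.977
v 0.262 -3.26 1.655
v 0.372 -2.705 2.009
v 0.715 -3.228 3.113
v 0.538 -4.126 2.541
v 0.234 -4.194 3.132
v 0.343 -3.639 3.485
v 0.835 -3.529 2.53
v -0.998 -2.614 2.679
v -1.175 -3.512 2.107
v -0.803 -3.101 1.735
v -0.694 -2.546 2.088
v -1.009 -2.971 3.243
v -1.186 -3.869 2.671
v -0.832 -4.035 3.211
v -0.722 -3.48 3.565
v -1.295 -3.211 2.69
v 1.421 1.118 -4.251
v 1.698 1.543 -4.206
v 1.839 0.662 -2.529
v 1.475 1.611 -4.134
v 1.239 1.566 -4.089
v 1.046 1.417 -4.081
v 0.938 1.201 -4.112
v 0.941 0.965 -4.175
v 1.054 0.764 -4.256
v 1.251 0.644 -4.335
v 1.487 0.633 -4.395
v 1.708 0.732 -4.423
v 1.864 0.92 -4.411
v 1.918 1.153 -4.362
v 1.858 1.378 -4.288
v 0.117 1.11 -3.081
v 0.478 1.371 -2.71
v -0.775 1.371 -1.488
v -1.137 1.11 -1.859
v 0.243 1.661 -2.95
v -1.01 1.661 -1.729
v -0.066 1.628 -3.268
v -1.319 1.628 -2.047
v -0.268 1.292 -3.475
v -1.521 1.291 -2.254
v -0.245 0.849 -3.452
v -1.498 0.849 -2.23
v -0.01 0.559 -3.211
v -1.263 0.559 -1.99
v 0.299 0.592 -2.893
v -0.954 0.592 -1.672
v 0.501 0.929 -2.686
v -0.752 0.928 -1.465
v -0.041 -1.337 -3.602
v 0.263 -1.424 -4.112
v 0.741 -1.803 -3.058
v 0.357 -1.146 -4.009
v 0.344 -0.92 -3.797
v 0.228 -0.805 -3.533
v 0.04 -0.833 -3.287
v -0.169 -0.996 -3.126
v -0.344 -1.25 -3.092
v -0.438 -1.528 -3.195
v -0.425 -1.755 -3.408
v -0.309 -1.869 -3.672
v -0.121 -1.841 -3.918
v 0.088 -1.678 -4.079
f 2 1 4
f 2 4 3
f 4 1 5
f 4 5 3
f 5 1 6
f 5 6 3
f 6 1 7
f 6 7 3
f 7 1 8
f 7 8 3
f 8 1 9
f 8 9 3
f 9 1 10
f 9 10 3
f 10 1 2
f 10 2 3
f 11 48 27
f 48 22 51
f 27 51 16
f 48 51 27
f 11 27 23
f 27 16 28
f 23 28 12
f 27 28 23
f 11 23 32
f 23 12 33
f 32 33 18
f 23 33 32
f 11 32 44
f 32 18 47
f 44 47 21
f 32 47 44
f 11 44 48
f 44 21 52
f 48 52 22
f 44 52 48
f 12 28 39
f 28 16 42
f 39 42 20
f 28 42 39
f 16 51 29
f 51 22 50
f 29 50 15
f 51 50 29
f 22 52 49
f 52 21 45
f 49 45 13
f 52 45 49
f 21 47 46
f 47 18 34
f 46 34 17
f 47 34 46
f 18 33 38
f 33 12 35
f 38 35 19
f 33 35 38
f 14 40 26
f 40 20 41
f 26 41 15
f 40 41 26
f 14 26 24
f 26 15 25
f 24 25 13
f 26 25 24
f 14 24 31
f 24 13 30
f 31 30 17
f 24 30 31
f 14 31 36
f 31 17 37
f 36 37 19
f 31 37 36
f 14 36 40
f 36 19 43
f 40 43 20
f 36 43 40
f 15 41 29
f 41 20 42
f 29 42 16
f 41 42 29
f 13 25 49
f 25 15 50
f 49 50 22
f 25 50 49
f 17 30 46
f 30 13 45
f 46 45 21
f 30 45 46
f 19 37 38
f 37 17 34
f 38 34 18
f 37 34 38
f 20 43 39
f 43 19 35
f 39 35 12
f 43 35 39
f 54 53 56
f 54 56 55
f 56 53 57
f 56 57 55
f 57 53 58
f 57 58 55
f 58 53 59
f 58 59 55
f 59 53 60
f 59 60 55
f 60 53 61
f 60 61 55
f 61 53 62
f 61 62 55
f 62 53 63
f 62 63 55
f 63 53 64
f 63 64 55
f 64 53 65
f 64 65 55
f 65 53 66
f 65 66 55
f 66 53 67
f 66 67 55
f 67 53 54
f 67 54 55
f 69 68 72
f 69 72 70
f 70 72 73
f 70 73 71
f 72 68 74
f 72 74 73
f 73 74 75
f 73 75 71
f 74 68 76
f 74 76 75
f 75 76 77
f 75 77 71
f 76 68 78
f 76 78 77
f 77 78 79
f 77 79 71
f 78 68 80
f 78 80 79
f 79 80 81
f 79 81 71
f 80 68 82
f 80 82 81
f 81 82 83
f 81 83 71
f 82 68 84
f 82 84 83
f 83 84 85
f 83 85 71
f 84 68 69
f 84 69 85
f 85 69 70
f 85 70 71
f 87 86 89
f 87 89 88
f 89 86 90
f 89 90 88
f 90 86 91
f 90 91 88
f 91 86 92
f 91 92 88
f 92 86 93
f 92 93 88
f 93 86 94
f 93 94 88
f 94 86 95
f 94 95 88
f 95 86 96
f 95 96 88
f 96 86 97
f 96 97 88
f 97 86 98
f 97 98 88
f 98 86 99
f 98 99 88
f 99 86 87
f 99 87 88



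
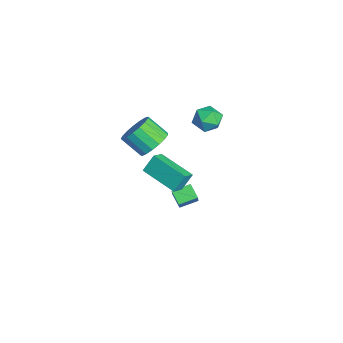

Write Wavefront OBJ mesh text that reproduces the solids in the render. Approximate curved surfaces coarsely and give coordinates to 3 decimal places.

v -1.927 0.091 -3.257
v -1.426 -0.016 -2.529
v -2.118 1.137 -2.972
v -1.617 1.03 -2.244
v -1.143 0.37 -3.756
v -0.642 0.263 -3.028
v -1.334 1.416 -3.471
v -0.833 1.309 -2.743
v 0.705 -1.183 3.281
v 1.537 -1.701 3.289
v 0.946 -2.635 4.227
v 0.115 -2.117 4.219
v 1.595 -1.39 3.635
v 1.005 -2.324 4.573
v 1.45 -1.031 3.9
v 0.859 -1.966 4.838
v 1.133 -0.708 4.023
v 0.543 -1.642 4.962
v 0.719 -0.493 3.977
v 0.128 -1.427 4.915
v 0.302 -0.436 3.77
v -0.289 -1.37 4.709
v -0.023 -0.55 3.452
v -0.614 -1.485 4.39
v -0.181 -0.809 3.094
v -0.772 -1.744 4.033
v -0.136 -1.154 2.78
v -0.727 -2.088 3.718
v 0.102 -1.505 2.58
v -0.489 -2.44 3.518
v 0.478 -1.783 2.54
v -0.113 -2.717 3.478
v 0.906 -1.923 2.67
v 0.315 -2.857 3.609
v 1.289 -1.893 2.941
v 0.698 -2.828 3.879
v 1.16 -1.443 1.746
v 1.757 -1.925 2.177
v 0.959 -0.851 2.687
v 1.556 -1.333 3.118
v 2.664 -0.067 1.202
v 3.261 -0.549 1.633
v 2.463 0.525 2.143
v 3.06 0.043 2.574
v -3.469 2.499 1.772
v -2.862 2.941 2.293
v -2.718 1.239 1.967
v -2.111 1.681 2.488
v -2.964 1.551 2.79
v -3.429 2.33 2.67
v -2.151 1.85 1.59
v -2.616 2.629 1.47
v -2.048 2.541 2.181
v -2.55 2.356 2.923
v -3.03 1.824 1.337
v -3.532 1.639 2.079
f 2 4 1
f 5 2 1
f 1 4 3
f 3 5 1
f 2 8 4
f 6 2 5
f 6 8 2
f 4 8 3
f 7 5 3
f 3 8 7
f 7 6 5
f 8 6 7
f 10 9 13
f 10 13 11
f 11 13 14
f 11 14 12
f 13 9 15
f 13 15 14
f 14 15 16
f 14 16 12
f 15 9 17
f 15 17 16
f 16 17 18
f 16 18 12
f 17 9 19
f 17 19 18
f 18 19 20
f 18 20 12
f 19 9 21
f 19 21 20
f 20 21 22
f 20 22 12
f 21 9 23
f 21 23 22
f 22 23 24
f 22 24 12
f 23 9 25
f 23 25 24
f 24 25 26
f 24 26 12
f 25 9 27
f 25 27 26
f 26 27 28
f 26 28 12
f 27 9 29
f 27 29 28
f 28 29 30
f 28 30 12
f 29 9 31
f 29 31 30
f 30 31 32
f 30 32 12
f 31 9 33
f 31 33 32
f 32 33 34
f 32 34 12
f 33 9 35
f 33 35 34
f 34 35 36
f 34 36 12
f 35 9 10
f 35 10 36
f 36 10 11
f 36 11 12
f 38 40 37
f 41 38 37
f 37 40 39
f 39 41 37
f 38 44 40
f 42 38 41
f 42 44 38
f 40 44 39
f 43 41 39
f 39 44 43
f 43 42 41
f 44 42 43
f 45 56 50
f 45 50 46
f 45 46 52
f 45 52 55
f 45 55 56
f 46 50 54
f 50 56 49
f 56 55 47
f 55 52 51
f 52 46 53
f 48 54 49
f 48 49 47
f 48 47 51
f 48 51 53
f 48 53 54
f 49 54 50
f 47 49 56
f 51 47 55
f 53 51 52
f 54 53 46



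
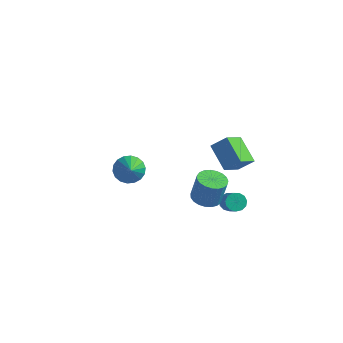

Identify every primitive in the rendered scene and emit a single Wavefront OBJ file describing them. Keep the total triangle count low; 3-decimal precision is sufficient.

v 3.435 -0.492 1.303
v 3.347 -1.658 2.126
v 2.259 0.148 2.084
v 2.17 -1.018 2.907
v 4.09 -0.082 1.953
v 4.001 -1.248 2.776
v 2.913 0.558 2.734
v 2.825 -0.608 3.557
v 1.941 1.27 -3.52
v 2.336 1.653 -3.528
v 3.273 0.714 -2.268
v 2.879 0.33 -2.26
v 2.133 1.741 -3.311
v 3.07 0.802 -2.051
v 1.869 1.68 -3.161
v 2.806 0.74 -1.9
v 1.628 1.488 -3.124
v 2.565 0.549 -1.864
v 1.487 1.227 -3.214
v 2.424 0.288 -1.953
v 1.49 0.98 -3.4
v 2.427 0.04 -2.14
v 1.636 0.824 -3.625
v 2.573 -0.115 -2.365
v 1.88 0.81 -3.816
v 2.817 -0.129 -2.556
v 2.143 0.942 -3.914
v 3.08 0.003 -2.653
v 2.342 1.178 -3.886
v 3.279 0.239 -2.626
v 2.414 1.443 -3.742
v 3.351 0.504 -2.482
v -3.446 0.189 -2.752
v -3.031 0.863 -2.441
v -2.454 -1.069 -1.348
v -3.345 0.852 -2.23
v -3.678 0.71 -2.122
v -3.965 0.464 -2.138
v -4.15 0.164 -2.276
v -4.195 -0.131 -2.509
v -4.092 -0.362 -2.789
v -3.861 -0.485 -3.063
v -3.547 -0.474 -3.274
v -3.214 -0.332 -3.382
v -2.927 -0.087 -3.366
v -2.742 0.213 -3.228
v -2.697 0.508 -2.995
v -2.8 0.74 -2.715
v 2.699 -2.222 0.086
v 3.444 -2.092 -0.059
v 3.686 -1.909 1.349
v 2.941 -2.038 1.494
v 3.321 -1.797 -0.076
v 3.562 -1.614 1.332
v 3.09 -1.576 -0.065
v 3.332 -1.392 1.343
v 2.792 -1.466 -0.028
v 3.033 -1.282 1.379
v 2.477 -1.487 0.028
v 2.719 -1.303 1.436
v 2.201 -1.635 0.095
v 2.443 -1.451 1.503
v 2.011 -1.884 0.16
v 2.253 -1.701 1.568
v 1.94 -2.192 0.212
v 2.182 -2.008 1.62
v 2.001 -2.505 0.243
v 2.242 -2.321 1.651
v 2.182 -2.769 0.246
v 2.423 -2.585 1.654
v 2.452 -2.938 0.222
v 2.694 -2.755 1.63
v 2.766 -2.984 0.174
v 3.007 -2.8 1.582
v 3.067 -2.898 0.111
v 3.309 -2.714 1.519
v 3.306 -2.694 0.044
v 3.547 -2.511 1.451
v 3.439 -2.41 -0.016
v 3.68 -2.226 1.391
f 2 4 1
f 5 2 1
f 1 4 3
f 3 5 1
f 2 8 4
f 6 2 5
f 6 8 2
f 4 8 3
f 7 5 3
f 3 8 7
f 7 6 5
f 8 6 7
f 10 9 13
f 10 13 11
f 11 13 14
f 11 14 12
f 13 9 15
f 13 15 14
f 14 15 16
f 14 16 12
f 15 9 17
f 15 17 16
f 16 17 18
f 16 18 12
f 17 9 19
f 17 19 18
f 18 19 20
f 18 20 12
f 19 9 21
f 19 21 20
f 20 21 22
f 20 22 12
f 21 9 23
f 21 23 22
f 22 23 24
f 22 24 12
f 23 9 25
f 23 25 24
f 24 25 26
f 24 26 12
f 25 9 27
f 25 27 26
f 26 27 28
f 26 28 12
f 27 9 29
f 27 29 28
f 28 29 30
f 28 30 12
f 29 9 31
f 29 31 30
f 30 31 32
f 30 32 12
f 31 9 10
f 31 10 32
f 32 10 11
f 32 11 12
f 34 33 36
f 34 36 35
f 36 33 37
f 36 37 35
f 37 33 38
f 37 38 35
f 38 33 39
f 38 39 35
f 39 33 40
f 39 40 35
f 40 33 41
f 40 41 35
f 41 33 42
f 41 42 35
f 42 33 43
f 42 43 35
f 43 33 44
f 43 44 35
f 44 33 45
f 44 45 35
f 45 33 46
f 45 46 35
f 46 33 47
f 46 47 35
f 47 33 48
f 47 48 35
f 48 33 34
f 48 34 35
f 50 49 53
f 50 53 51
f 51 53 54
f 51 54 52
f 53 49 55
f 53 55 54
f 54 55 56
f 54 56 52
f 55 49 57
f 55 57 56
f 56 57 58
f 56 58 52
f 57 49 59
f 57 59 58
f 58 59 60
f 58 60 52
f 59 49 61
f 59 61 60
f 60 61 62
f 60 62 52
f 61 49 63
f 61 63 62
f 62 63 64
f 62 64 52
f 63 49 65
f 63 65 64
f 64 65 66
f 64 66 52
f 65 49 67
f 65 67 66
f 66 67 68
f 66 68 52
f 67 49 69
f 67 69 68
f 68 69 70
f 68 70 52
f 69 49 71
f 69 71 70
f 70 71 72
f 70 72 52
f 71 49 73
f 71 73 72
f 72 73 74
f 72 74 52
f 73 49 75
f 73 75 74
f 74 75 76
f 74 76 52
f 75 49 77
f 75 77 76
f 76 77 78
f 76 78 52
f 77 49 79
f 77 79 78
f 78 79 80
f 78 80 52
f 79 49 50
f 79 50 80
f 80 50 51
f 80 51 52



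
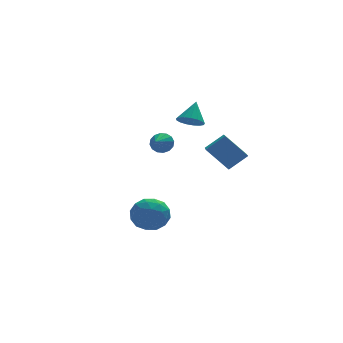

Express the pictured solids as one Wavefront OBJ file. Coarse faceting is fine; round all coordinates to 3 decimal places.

v -3.747 -1.933 -2.392
v -3.313 -1.238 -1.59
v -2.047 -2.582 -2.75
v -1.613 -1.887 -1.948
v -2.273 -2.773 -1.643
v -3.324 -2.372 -1.422
v -2.036 -1.448 -2.918
v -3.087 -1.047 -2.697
v -2.256 -0.939 -1.915
v -2.402 -1.758 -1.127
v -2.958 -2.062 -3.213
v -3.104 -2.881 -2.425
v -3.679 -1.529 -1.959
v -1.681 -2.291 -2.381
v -2.069 -2.812 -2.201
v -1.814 -2.404 -1.73
v -3.685 -2.195 -1.86
v -3.43 -1.787 -1.389
v -2.819 -2.689 -1.42
v -1.93 -2.033 -2.951
v -1.675 -1.625 -2.48
v -3.546 -1.416 -2.61
v -3.291 -1.008 -2.139
v -2.541 -1.131 -2.92
v -2.803 -0.944 -1.679
v -1.803 -1.326 -1.89
v -2.052 -1.068 -2.46
v -2.67 -0.832 -2.33
v -2.889 -1.426 -1.216
v -1.889 -1.807 -1.427
v -2.277 -2.328 -1.247
v -2.895 -2.092 -1.117
v -2.267 -1.25 -1.407
v -3.471 -2.013 -2.913
v -2.471 -2.394 -3.124
v -2.465 -1.728 -3.223
v -3.083 -1.492 -3.093
v -3.557 -2.494 -2.45
v -2.557 -2.876 -2.661
v -2.69 -2.988 -2.01
v -3.308 -2.752 -1.88
v -3.093 -2.57 -2.933
v 1.109 3.514 2.13
v 1.825 3.123 2.045
v 1.691 4.326 3.29
v 1.86 3.435 1.809
v 1.723 3.766 1.647
v 1.445 4.038 1.596
v 1.091 4.191 1.667
v 0.74 4.188 1.844
v 0.475 4.032 2.086
v 0.354 3.757 2.339
v 0.407 3.426 2.544
v 0.621 3.116 2.654
v 0.946 2.897 2.644
v 1.309 2.819 2.516
v 1.626 2.901 2.3
v -0.262 -3.92 3.099
v 0.77 -3.908 3.938
v 0.176 -2.321 2.539
v 1.208 -2.309 3.378
v 0.752 -4.631 1.862
v 1.784 -4.619 2.701
v 1.19 -3.032 1.302
v 2.222 -3.02 2.141
v -1.147 1.287 1.616
v -0.851 0.849 1.172
v -1.793 0.273 2.184
v -0.628 0.863 1.45
v -0.544 0.99 1.773
v -0.621 1.197 2.054
v -0.839 1.428 2.217
v -1.14 1.621 2.219
v -1.442 1.725 2.06
v -1.665 1.711 1.781
v -1.75 1.583 1.458
v -1.672 1.376 1.178
v -1.454 1.145 1.014
v -1.153 0.952 1.012
f 1 38 17
f 38 12 41
f 17 41 6
f 38 41 17
f 1 17 13
f 17 6 18
f 13 18 2
f 17 18 13
f 1 13 22
f 13 2 23
f 22 23 8
f 13 23 22
f 1 22 34
f 22 8 37
f 34 37 11
f 22 37 34
f 1 34 38
f 34 11 42
f 38 42 12
f 34 42 38
f 2 18 29
f 18 6 32
f 29 32 10
f 18 32 29
f 6 41 19
f 41 12 40
f 19 40 5
f 41 40 19
f 12 42 39
f 42 11 35
f 39 35 3
f 42 35 39
f 11 37 36
f 37 8 24
f 36 24 7
f 37 24 36
f 8 23 28
f 23 2 25
f 28 25 9
f 23 25 28
f 4 30 16
f 30 10 31
f 16 31 5
f 30 31 16
f 4 16 14
f 16 5 15
f 14 15 3
f 16 15 14
f 4 14 21
f 14 3 20
f 21 20 7
f 14 20 21
f 4 21 26
f 21 7 27
f 26 27 9
f 21 27 26
f 4 26 30
f 26 9 33
f 30 33 10
f 26 33 30
f 5 31 19
f 31 10 32
f 19 32 6
f 31 32 19
f 3 15 39
f 15 5 40
f 39 40 12
f 15 40 39
f 7 20 36
f 20 3 35
f 36 35 11
f 20 35 36
f 9 27 28
f 27 7 24
f 28 24 8
f 27 24 28
f 10 33 29
f 33 9 25
f 29 25 2
f 33 25 29
f 44 43 46
f 44 46 45
f 46 43 47
f 46 47 45
f 47 43 48
f 47 48 45
f 48 43 49
f 48 49 45
f 49 43 50
f 49 50 45
f 50 43 51
f 50 51 45
f 51 43 52
f 51 52 45
f 52 43 53
f 52 53 45
f 53 43 54
f 53 54 45
f 54 43 55
f 54 55 45
f 55 43 56
f 55 56 45
f 56 43 57
f 56 57 45
f 57 43 44
f 57 44 45
f 59 61 58
f 62 59 58
f 58 61 60
f 60 62 58
f 59 65 61
f 63 59 62
f 63 65 59
f 61 65 60
f 64 62 60
f 60 65 64
f 64 63 62
f 65 63 64
f 67 66 69
f 67 69 68
f 69 66 70
f 69 70 68
f 70 66 71
f 70 71 68
f 71 66 72
f 71 72 68
f 72 66 73
f 72 73 68
f 73 66 74
f 73 74 68
f 74 66 75
f 74 75 68
f 75 66 76
f 75 76 68
f 76 66 77
f 76 77 68
f 77 66 78
f 77 78 68
f 78 66 79
f 78 79 68
f 79 66 67
f 79 67 68



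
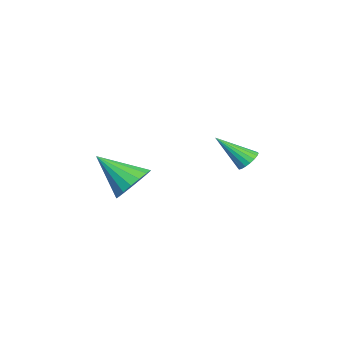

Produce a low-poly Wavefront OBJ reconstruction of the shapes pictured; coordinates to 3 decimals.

v -3.16 -1.071 -4.494
v -2.543 -0.723 -3.954
v -3.38 -2.489 -3.326
v -2.908 -0.552 -3.816
v -3.331 -0.5 -3.832
v -3.714 -0.579 -4
v -3.971 -0.771 -4.282
v -4.041 -1.031 -4.611
v -3.91 -1.3 -4.914
v -3.607 -1.517 -5.12
v -3.202 -1.632 -5.183
v -2.787 -1.618 -5.088
v -2.457 -1.479 -4.857
v -2.289 -1.246 -4.542
v -2.32 -0.973 -4.216
v -2.958 3.051 -2.924
v -2.48 3.199 -2.827
v -2.822 1.909 -1.856
v -2.602 3.322 -2.68
v -2.794 3.391 -2.581
v -3.019 3.393 -2.551
v -3.232 3.327 -2.594
v -3.39 3.207 -2.703
v -3.463 3.055 -2.855
v -3.436 2.903 -3.021
v -3.315 2.78 -3.168
v -3.122 2.711 -3.267
v -2.897 2.709 -3.298
v -2.684 2.775 -3.254
v -2.526 2.896 -3.146
v -2.453 3.047 -2.993
f 2 1 4
f 2 4 3
f 4 1 5
f 4 5 3
f 5 1 6
f 5 6 3
f 6 1 7
f 6 7 3
f 7 1 8
f 7 8 3
f 8 1 9
f 8 9 3
f 9 1 10
f 9 10 3
f 10 1 11
f 10 11 3
f 11 1 12
f 11 12 3
f 12 1 13
f 12 13 3
f 13 1 14
f 13 14 3
f 14 1 15
f 14 15 3
f 15 1 2
f 15 2 3
f 17 16 19
f 17 19 18
f 19 16 20
f 19 20 18
f 20 16 21
f 20 21 18
f 21 16 22
f 21 22 18
f 22 16 23
f 22 23 18
f 23 16 24
f 23 24 18
f 24 16 25
f 24 25 18
f 25 16 26
f 25 26 18
f 26 16 27
f 26 27 18
f 27 16 28
f 27 28 18
f 28 16 29
f 28 29 18
f 29 16 30
f 29 30 18
f 30 16 31
f 30 31 18
f 31 16 17
f 31 17 18



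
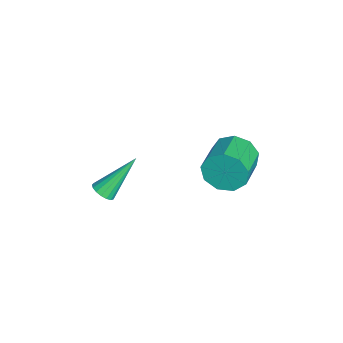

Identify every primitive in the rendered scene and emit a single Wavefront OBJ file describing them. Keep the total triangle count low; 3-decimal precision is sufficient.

v -3.117 1.932 2.508
v -2.782 2.269 1.708
v -1.349 1.805 2.112
v -1.683 1.468 2.912
v -2.763 2.718 2.159
v -1.33 2.254 2.562
v -2.91 2.8 2.772
v -1.477 2.335 3.176
v -3.153 2.475 3.262
v -1.72 2.011 3.666
v -3.379 1.897 3.399
v -1.946 1.432 3.803
v -3.483 1.335 3.12
v -2.049 0.87 3.523
v -3.415 1.053 2.554
v -1.981 0.588 2.957
v -3.207 1.182 1.966
v -1.774 0.717 2.37
v -2.957 1.662 1.632
v -1.524 1.198 2.036
v -1.44 -3.018 2.06
v -1.136 -3.257 2.393
v -2.04 -1.782 3.5
v -0.994 -3.081 2.301
v -0.955 -2.891 2.153
v -1.026 -2.729 1.985
v -1.192 -2.634 1.834
v -1.415 -2.627 1.734
v -1.644 -2.709 1.71
v -1.825 -2.862 1.766
v -1.919 -3.051 1.889
v -1.902 -3.233 2.052
v -1.78 -3.365 2.216
v -1.579 -3.417 2.345
v -1.347 -3.379 2.409
f 2 1 5
f 2 5 3
f 3 5 6
f 3 6 4
f 5 1 7
f 5 7 6
f 6 7 8
f 6 8 4
f 7 1 9
f 7 9 8
f 8 9 10
f 8 10 4
f 9 1 11
f 9 11 10
f 10 11 12
f 10 12 4
f 11 1 13
f 11 13 12
f 12 13 14
f 12 14 4
f 13 1 15
f 13 15 14
f 14 15 16
f 14 16 4
f 15 1 17
f 15 17 16
f 16 17 18
f 16 18 4
f 17 1 19
f 17 19 18
f 18 19 20
f 18 20 4
f 19 1 2
f 19 2 20
f 20 2 3
f 20 3 4
f 22 21 24
f 22 24 23
f 24 21 25
f 24 25 23
f 25 21 26
f 25 26 23
f 26 21 27
f 26 27 23
f 27 21 28
f 27 28 23
f 28 21 29
f 28 29 23
f 29 21 30
f 29 30 23
f 30 21 31
f 30 31 23
f 31 21 32
f 31 32 23
f 32 21 33
f 32 33 23
f 33 21 34
f 33 34 23
f 34 21 35
f 34 35 23
f 35 21 22
f 35 22 23



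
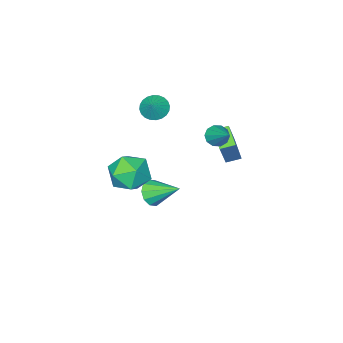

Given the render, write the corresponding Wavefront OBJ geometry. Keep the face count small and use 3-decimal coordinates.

v -4.758 -1.15 0.174
v -3.966 -0.708 1.867
v -4.254 -0.027 -0.355
v -3.463 0.415 1.338
v -4.077 -1.555 -0.038
v -3.286 -1.113 1.655
v -3.574 -0.432 -0.567
v -2.782 0.01 1.126
v -2.32 0.346 2.544
v -1.888 0.545 2.116
v -1.82 1.834 3.736
v -2.231 0.724 2.035
v -2.608 0.76 2.15
v -2.875 0.637 2.415
v -2.93 0.404 2.729
v -2.752 0.148 2.973
v -2.409 -0.031 3.053
v -2.032 -0.067 2.939
v -1.765 0.056 2.674
v -1.71 0.289 2.36
v -1.416 -3.613 -3.856
v -0.848 -3.128 -4.239
v -2.024 -2.147 -2.904
v -1.281 -3.122 -4.525
v -1.767 -3.304 -4.554
v -2.118 -3.604 -4.317
v -2.202 -3.907 -3.904
v -1.985 -4.098 -3.473
v -1.551 -4.103 -3.188
v -1.066 -3.921 -3.158
v -0.714 -3.621 -3.395
v -0.631 -3.318 -3.808
v 1.374 -1.283 0.755
v 2.25 -2.038 0.367
v 0.07 -2.202 -0.407
v 0.946 -2.957 -0.795
v 0.543 -3.028 0.354
v 1.349 -2.461 1.073
v 0.971 -1.779 -1.113
v 1.777 -1.212 -0.394
v 2.001 -2.345 -0.787
v 1.737 -3.117 0.12
v 0.583 -1.123 -0.16
v 0.319 -1.895 0.747
v -1.991 -4.116 2.205
v -1.387 -4.129 1.713
v -1.389 -3.684 2.935
v -1.507 -3.857 1.652
v -1.702 -3.624 1.674
v -1.94 -3.465 1.778
v -2.186 -3.406 1.947
v -2.403 -3.455 2.155
v -2.557 -3.605 2.37
v -2.625 -3.832 2.561
v -2.596 -4.103 2.698
v -2.476 -4.375 2.759
v -2.281 -4.608 2.737
v -2.043 -4.766 2.633
v -1.796 -4.825 2.464
v -1.58 -4.776 2.256
v -1.426 -4.627 2.04
v -1.358 -4.4 1.85
f 2 4 1
f 5 2 1
f 1 4 3
f 3 5 1
f 2 8 4
f 6 2 5
f 6 8 2
f 4 8 3
f 7 5 3
f 3 8 7
f 7 6 5
f 8 6 7
f 10 9 12
f 10 12 11
f 12 9 13
f 12 13 11
f 13 9 14
f 13 14 11
f 14 9 15
f 14 15 11
f 15 9 16
f 15 16 11
f 16 9 17
f 16 17 11
f 17 9 18
f 17 18 11
f 18 9 19
f 18 19 11
f 19 9 20
f 19 20 11
f 20 9 10
f 20 10 11
f 22 21 24
f 22 24 23
f 24 21 25
f 24 25 23
f 25 21 26
f 25 26 23
f 26 21 27
f 26 27 23
f 27 21 28
f 27 28 23
f 28 21 29
f 28 29 23
f 29 21 30
f 29 30 23
f 30 21 31
f 30 31 23
f 31 21 32
f 31 32 23
f 32 21 22
f 32 22 23
f 33 44 38
f 33 38 34
f 33 34 40
f 33 40 43
f 33 43 44
f 34 38 42
f 38 44 37
f 44 43 35
f 43 40 39
f 40 34 41
f 36 42 37
f 36 37 35
f 36 35 39
f 36 39 41
f 36 41 42
f 37 42 38
f 35 37 44
f 39 35 43
f 41 39 40
f 42 41 34
f 46 45 48
f 46 48 47
f 48 45 49
f 48 49 47
f 49 45 50
f 49 50 47
f 50 45 51
f 50 51 47
f 51 45 52
f 51 52 47
f 52 45 53
f 52 53 47
f 53 45 54
f 53 54 47
f 54 45 55
f 54 55 47
f 55 45 56
f 55 56 47
f 56 45 57
f 56 57 47
f 57 45 58
f 57 58 47
f 58 45 59
f 58 59 47
f 59 45 60
f 59 60 47
f 60 45 61
f 60 61 47
f 61 45 62
f 61 62 47
f 62 45 46
f 62 46 47

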